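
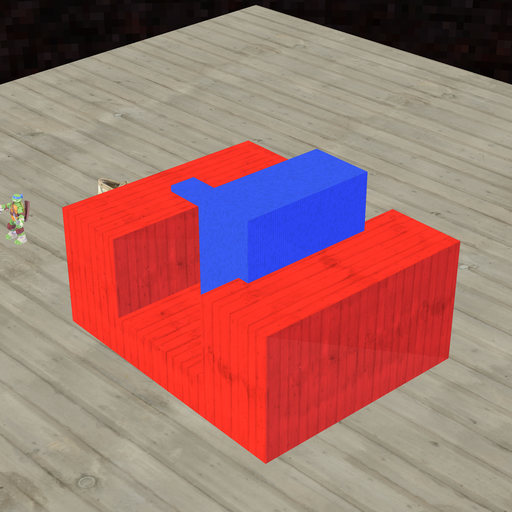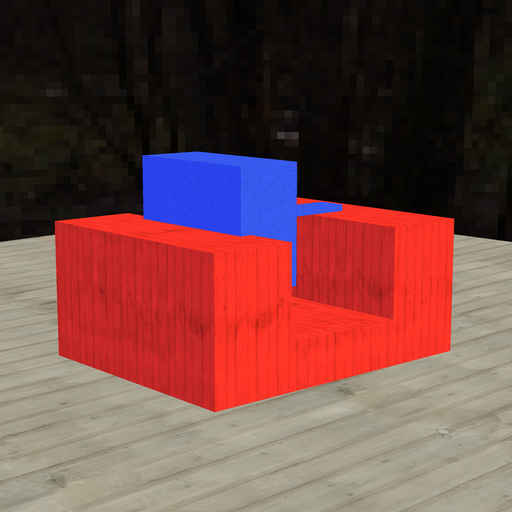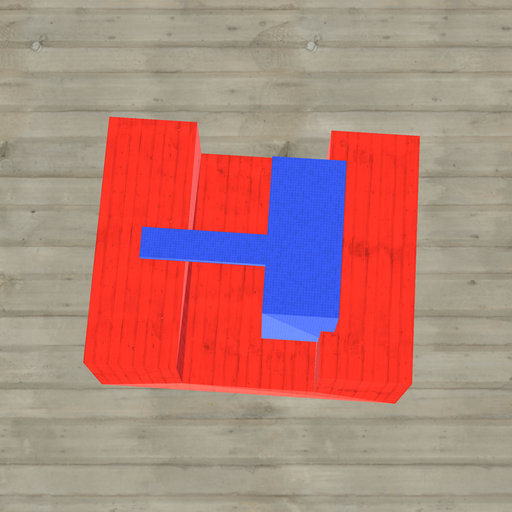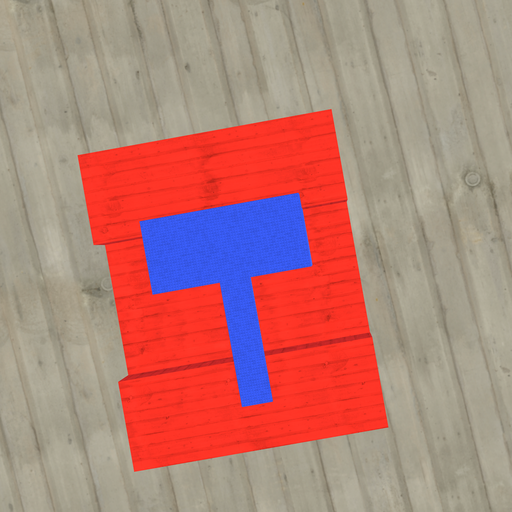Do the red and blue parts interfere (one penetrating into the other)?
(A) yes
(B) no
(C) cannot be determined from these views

(A) yes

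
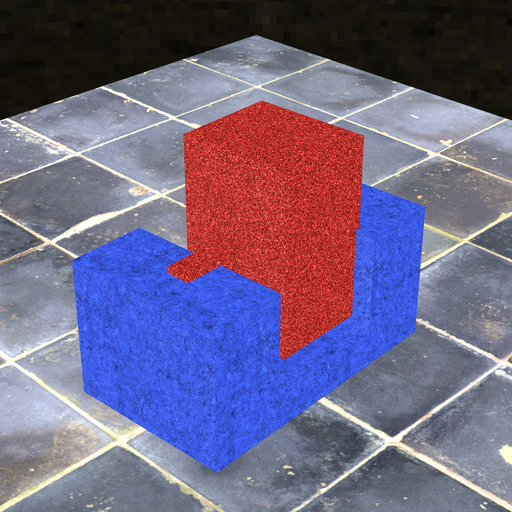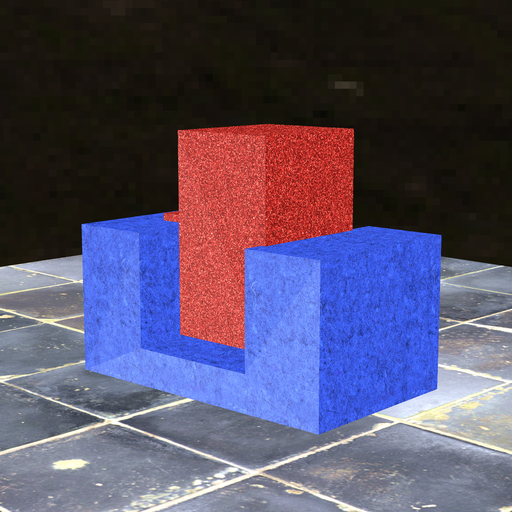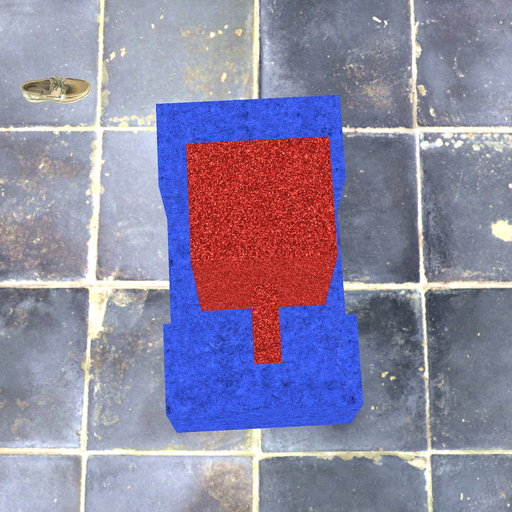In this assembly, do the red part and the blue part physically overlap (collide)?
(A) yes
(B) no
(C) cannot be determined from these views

(C) cannot be determined from these views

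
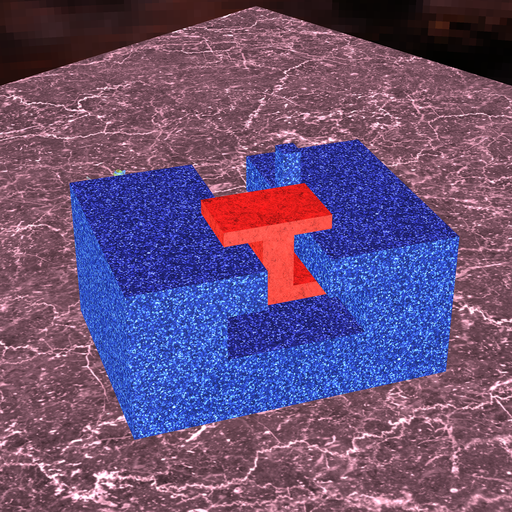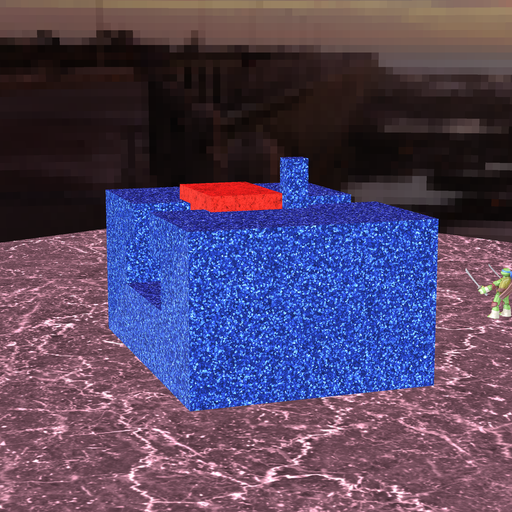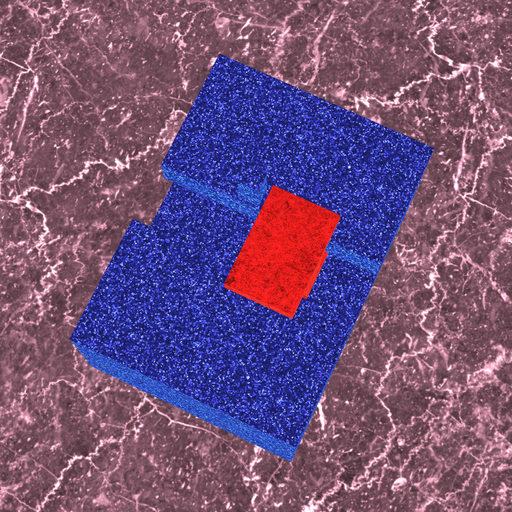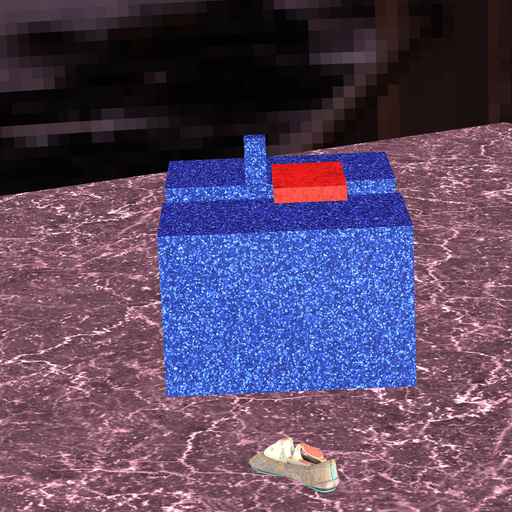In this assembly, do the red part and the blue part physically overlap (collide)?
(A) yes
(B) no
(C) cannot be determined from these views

(B) no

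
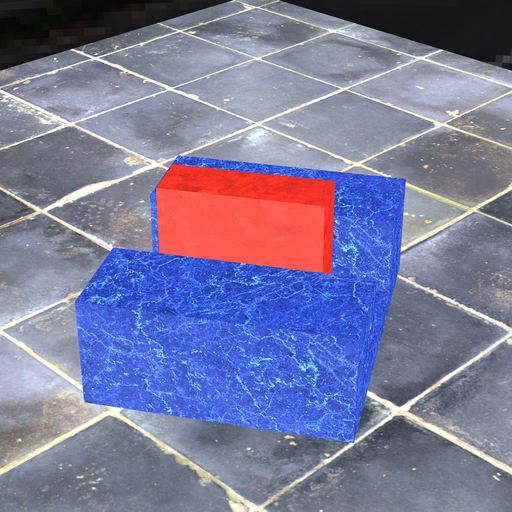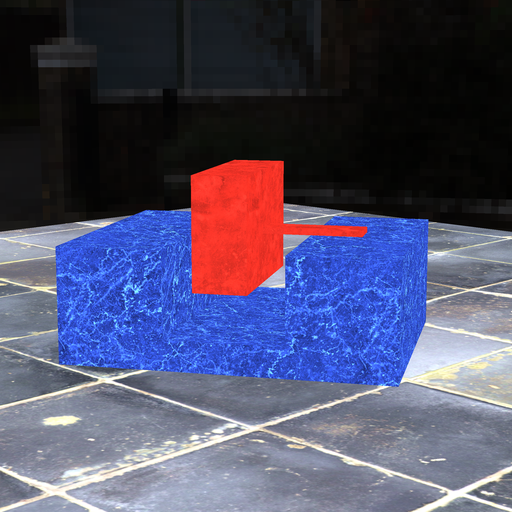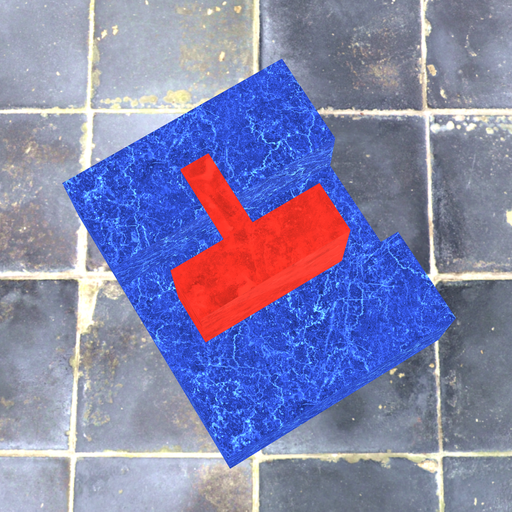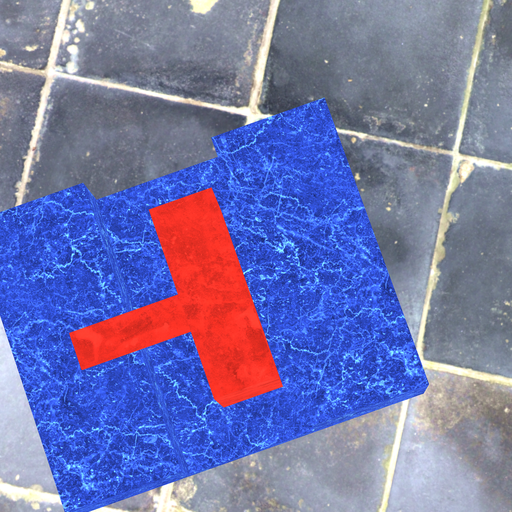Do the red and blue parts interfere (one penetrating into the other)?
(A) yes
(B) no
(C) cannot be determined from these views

(B) no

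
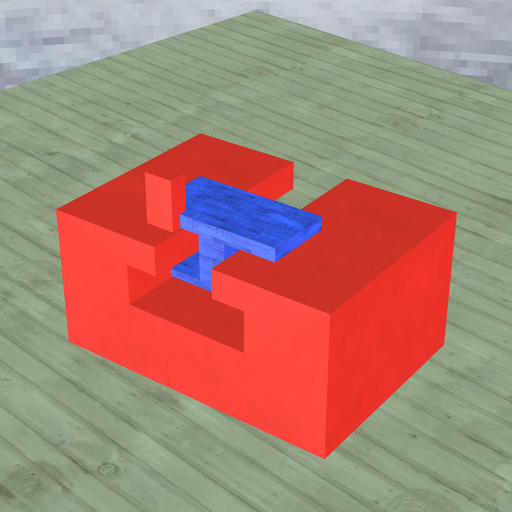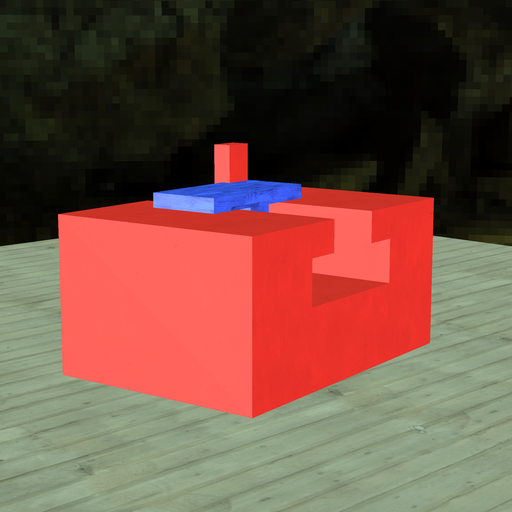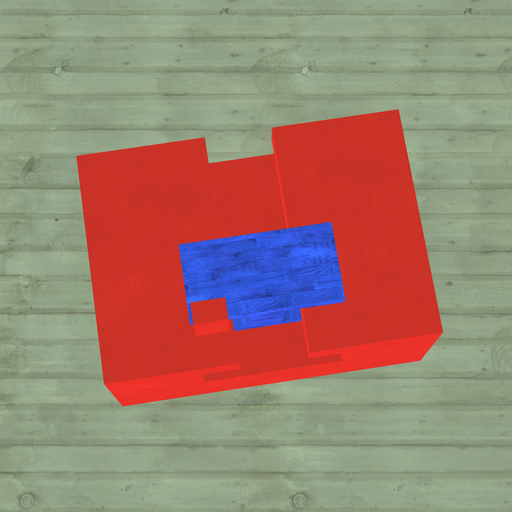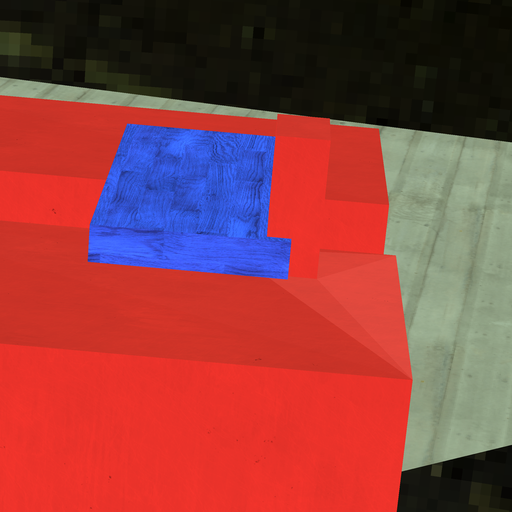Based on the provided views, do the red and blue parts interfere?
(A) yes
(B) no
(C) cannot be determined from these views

(A) yes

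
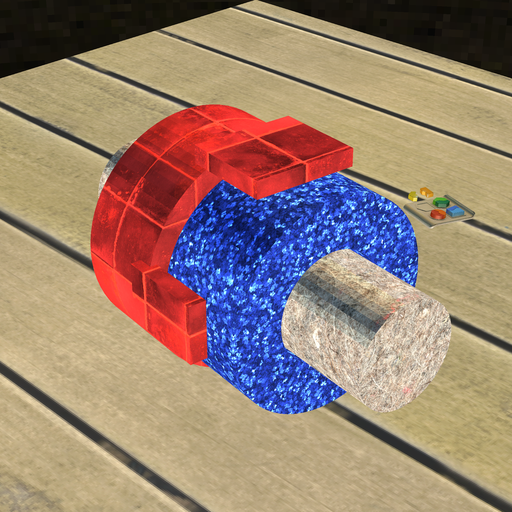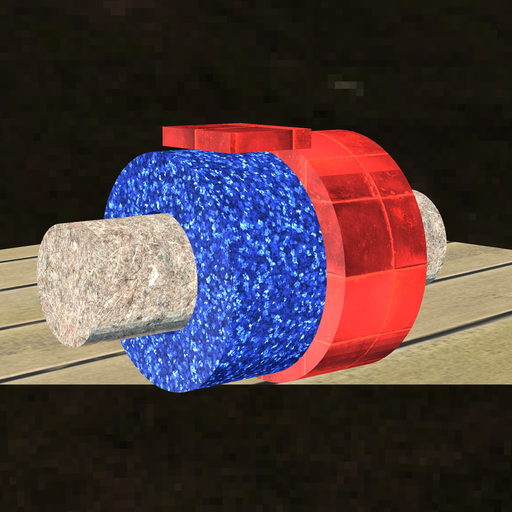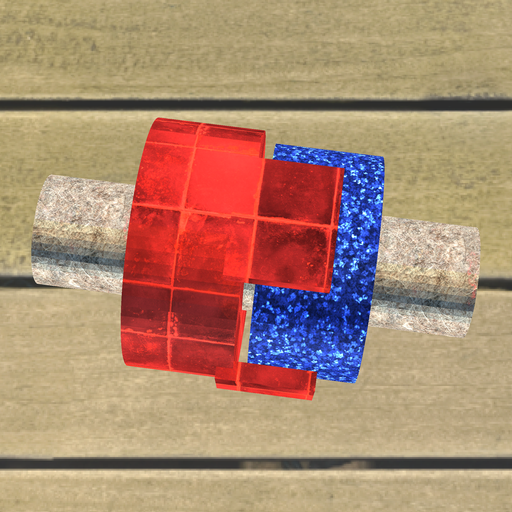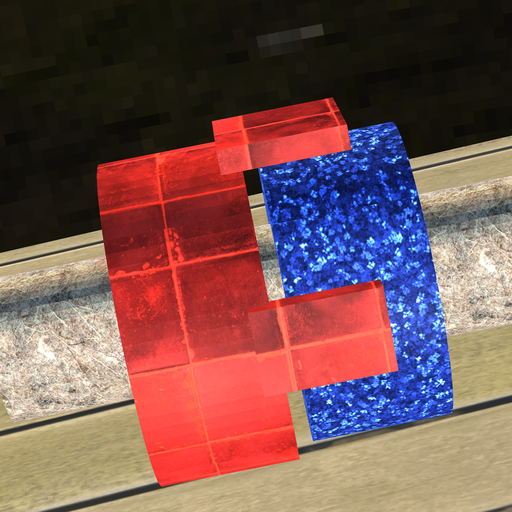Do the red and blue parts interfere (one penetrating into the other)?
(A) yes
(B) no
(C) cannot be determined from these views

(B) no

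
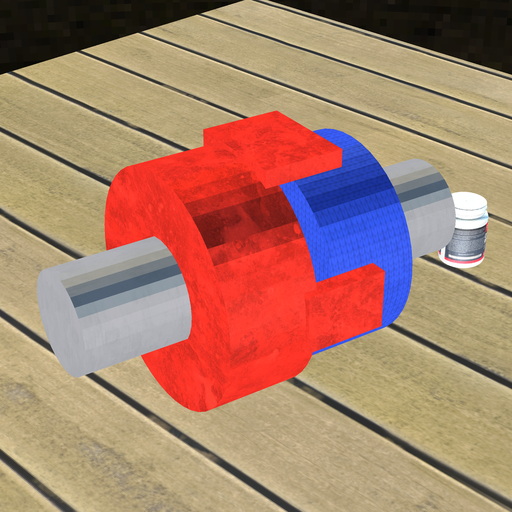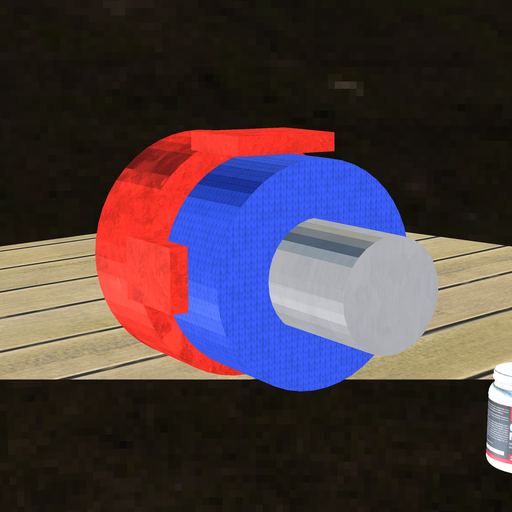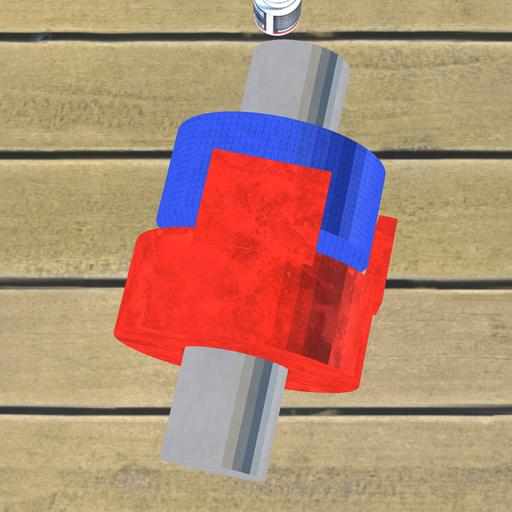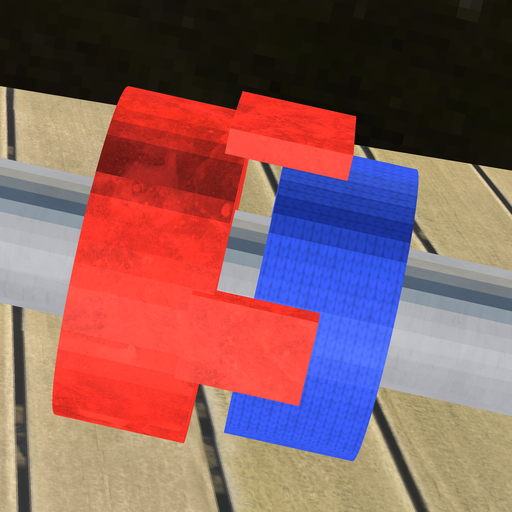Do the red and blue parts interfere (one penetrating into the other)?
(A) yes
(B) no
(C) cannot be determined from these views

(B) no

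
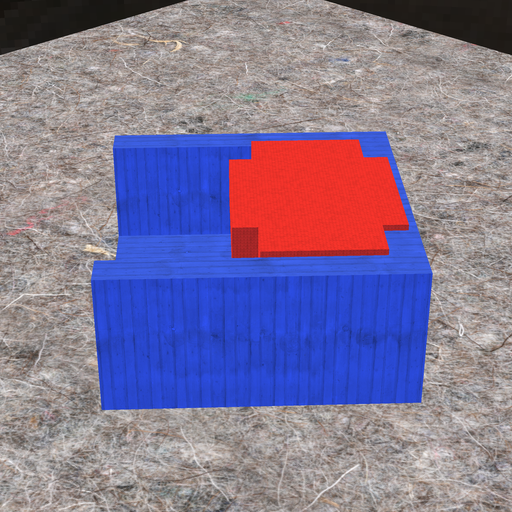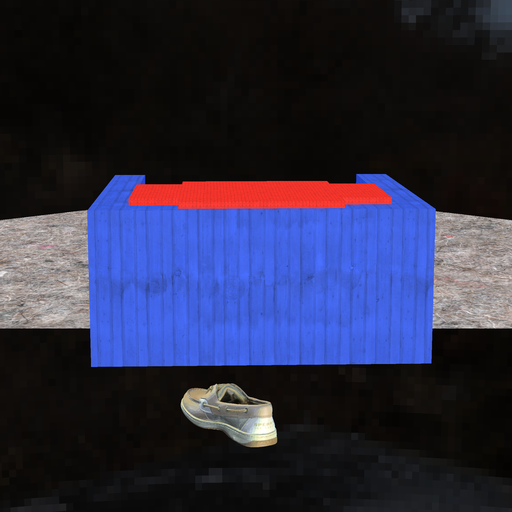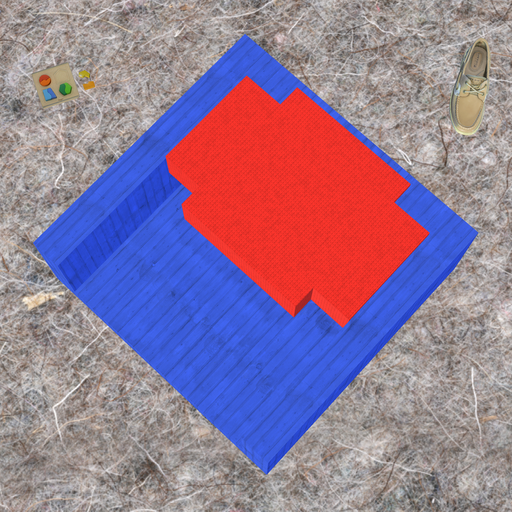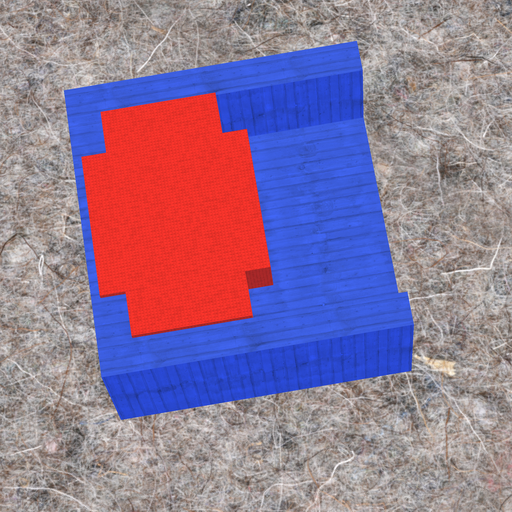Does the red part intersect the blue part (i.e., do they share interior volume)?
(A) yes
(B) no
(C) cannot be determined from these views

(A) yes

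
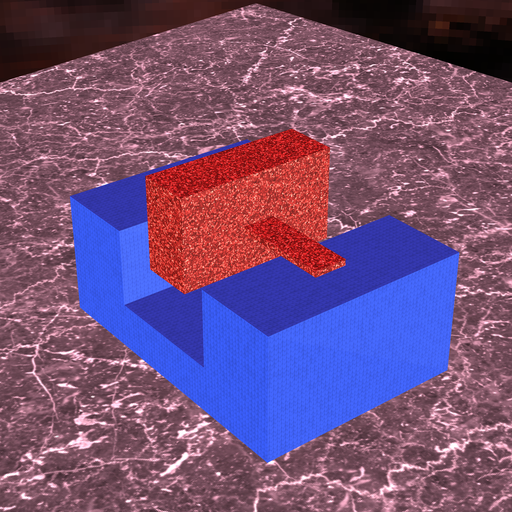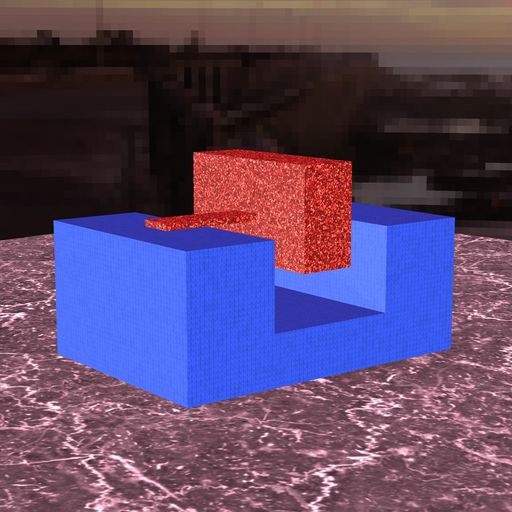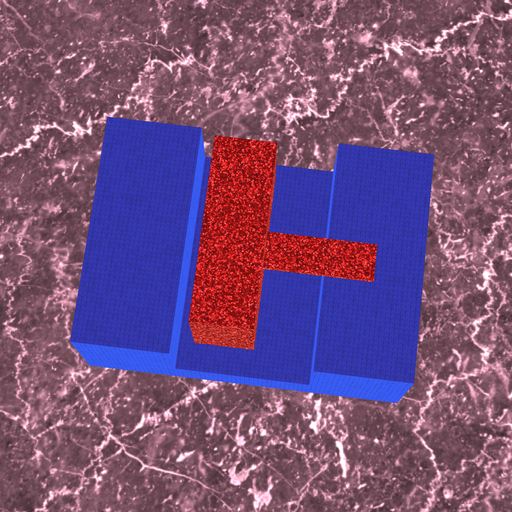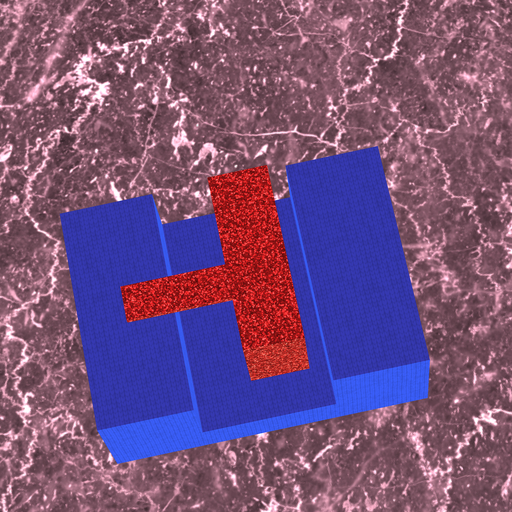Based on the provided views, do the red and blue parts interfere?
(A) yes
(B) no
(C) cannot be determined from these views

(B) no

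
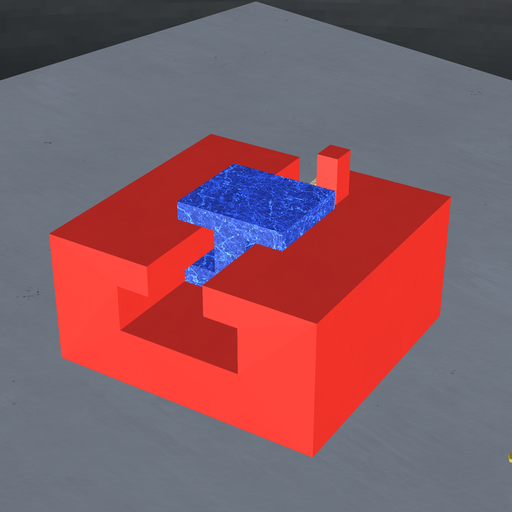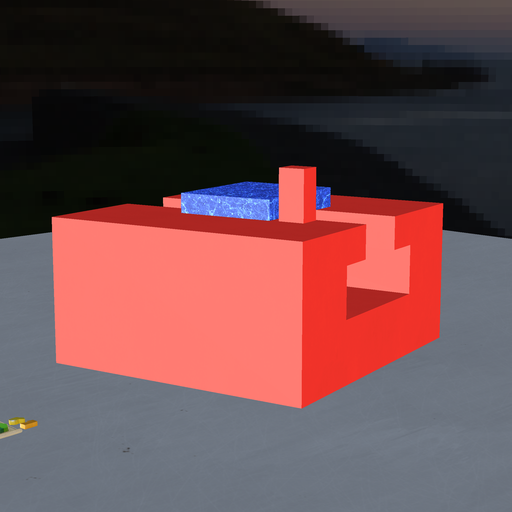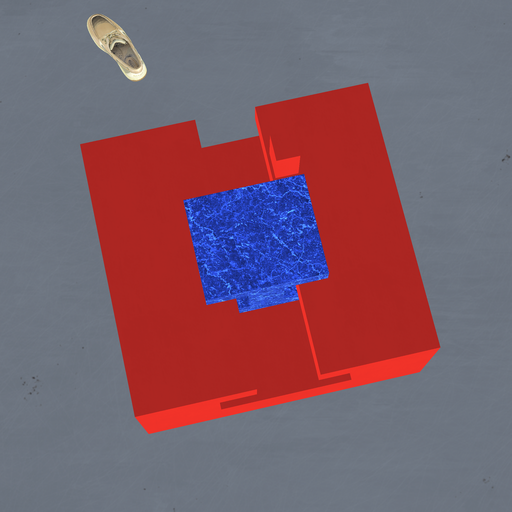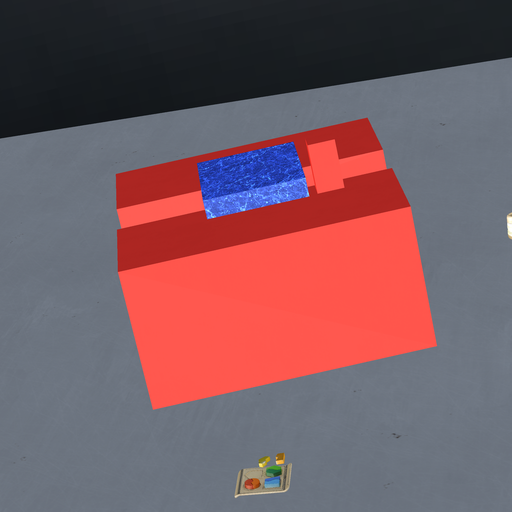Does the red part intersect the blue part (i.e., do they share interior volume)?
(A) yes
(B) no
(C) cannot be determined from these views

(B) no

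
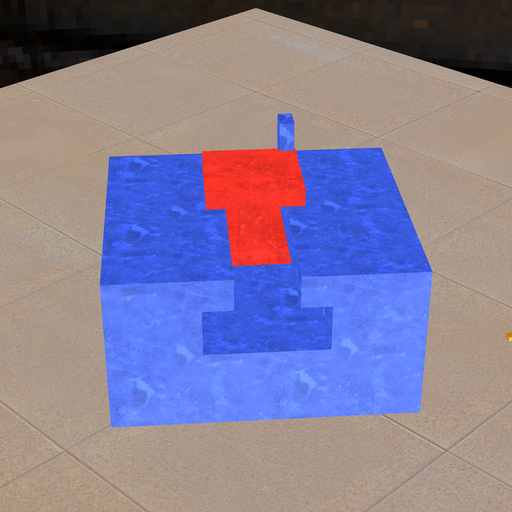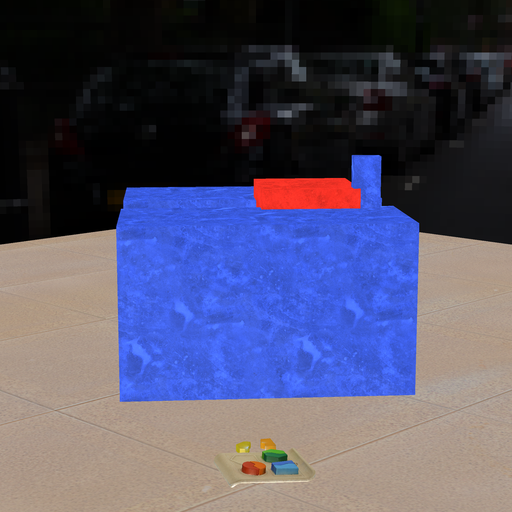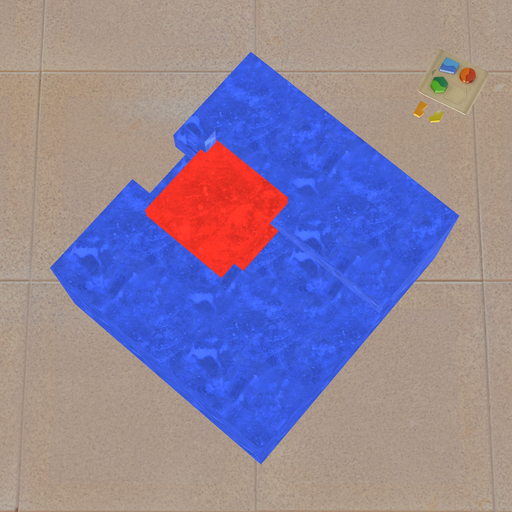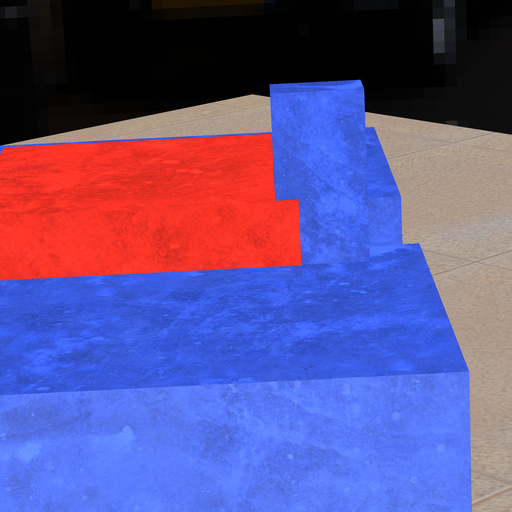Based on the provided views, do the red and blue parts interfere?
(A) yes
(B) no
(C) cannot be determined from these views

(A) yes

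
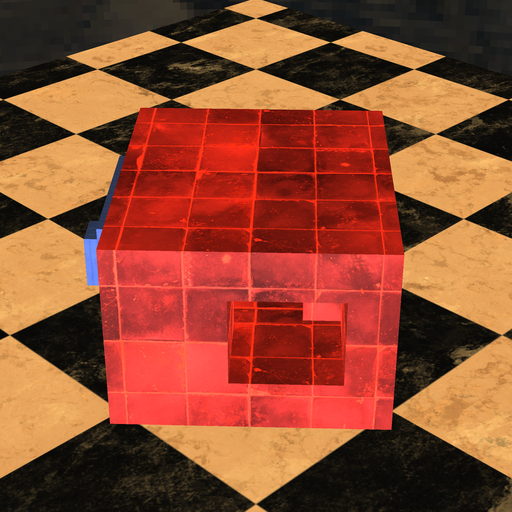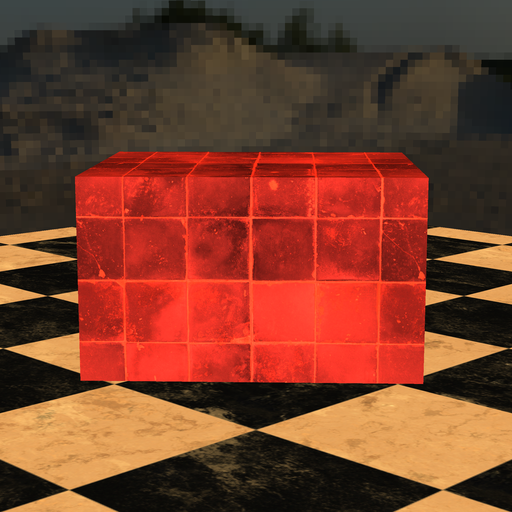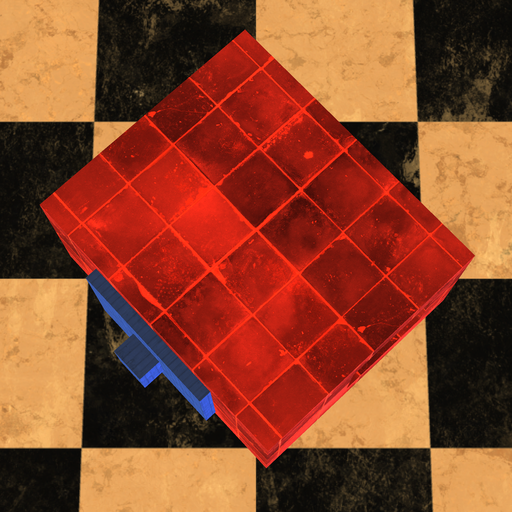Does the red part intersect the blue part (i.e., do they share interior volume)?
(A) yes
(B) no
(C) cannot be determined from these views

(C) cannot be determined from these views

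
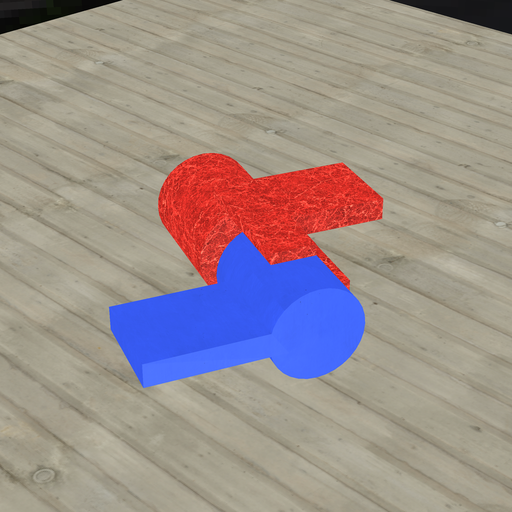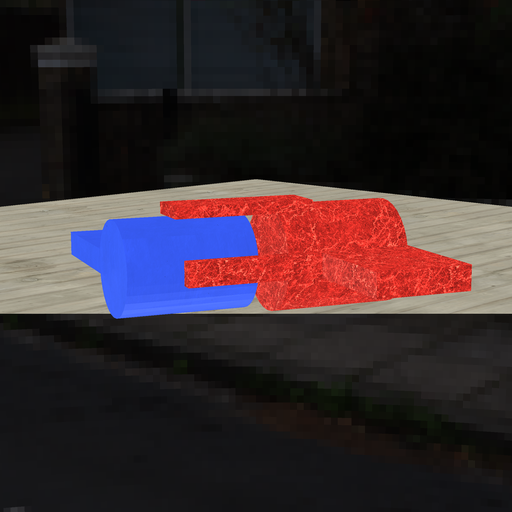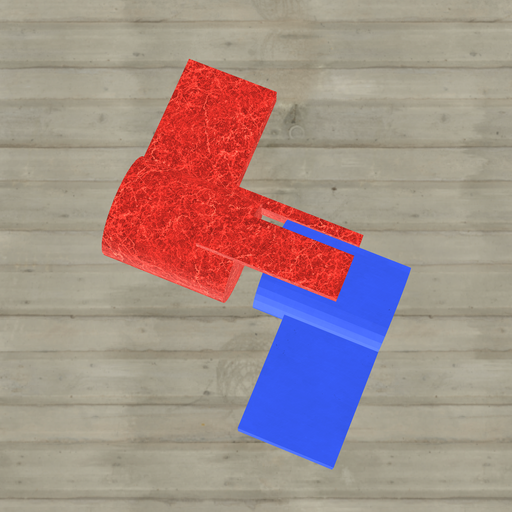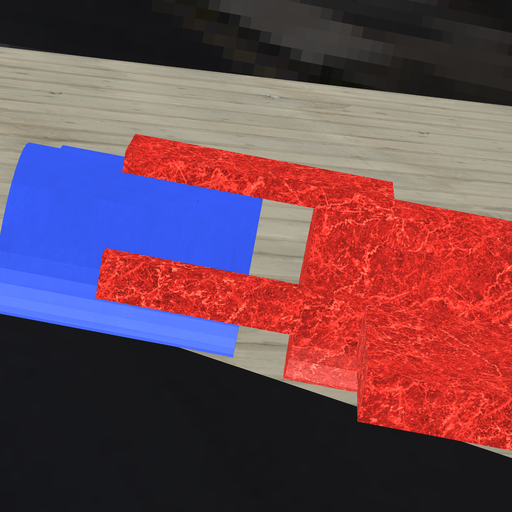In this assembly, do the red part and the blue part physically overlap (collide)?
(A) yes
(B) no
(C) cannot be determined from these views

(B) no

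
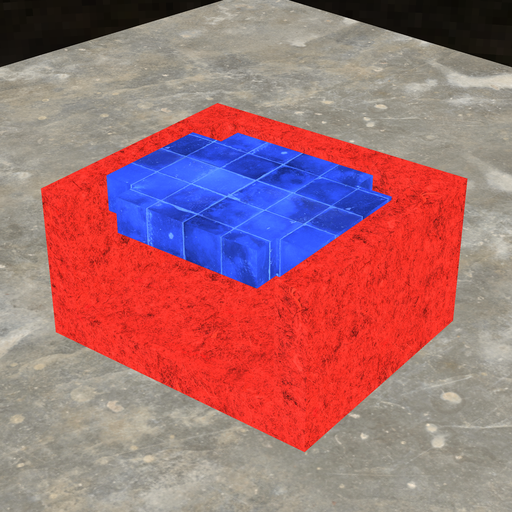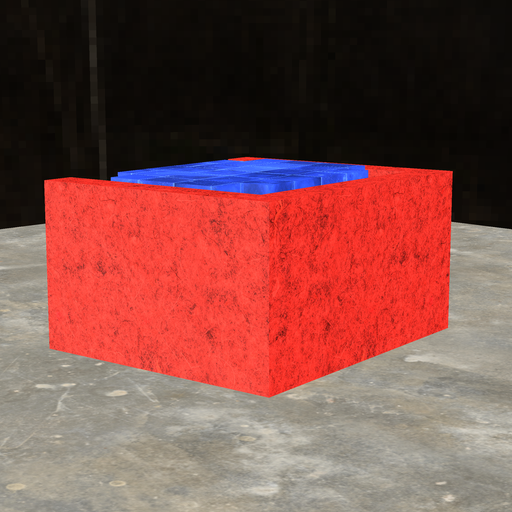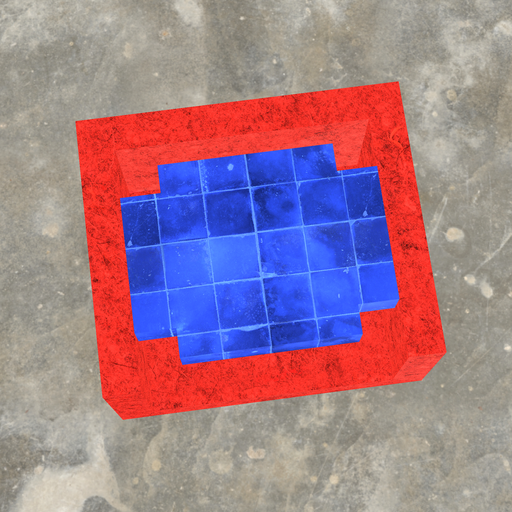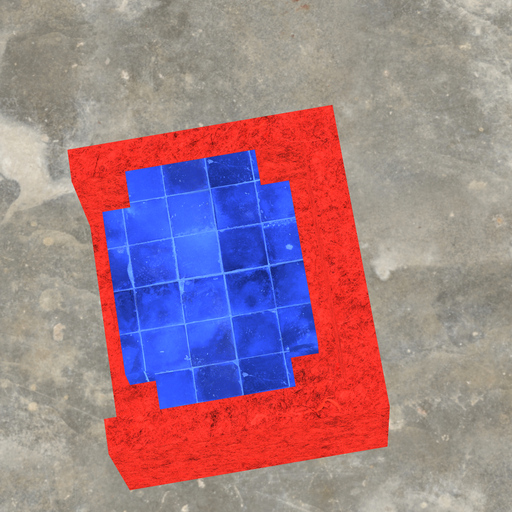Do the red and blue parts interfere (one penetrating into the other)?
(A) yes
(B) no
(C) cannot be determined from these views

(B) no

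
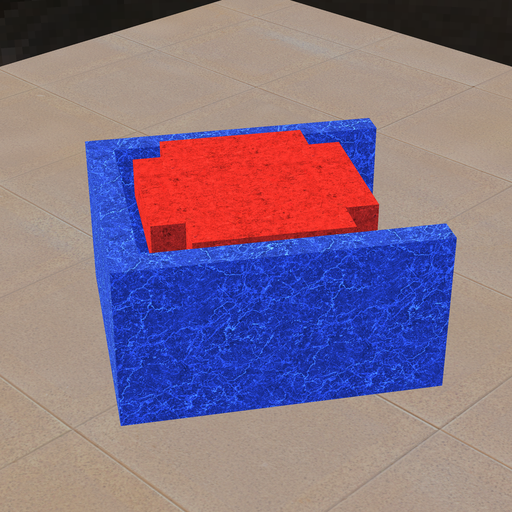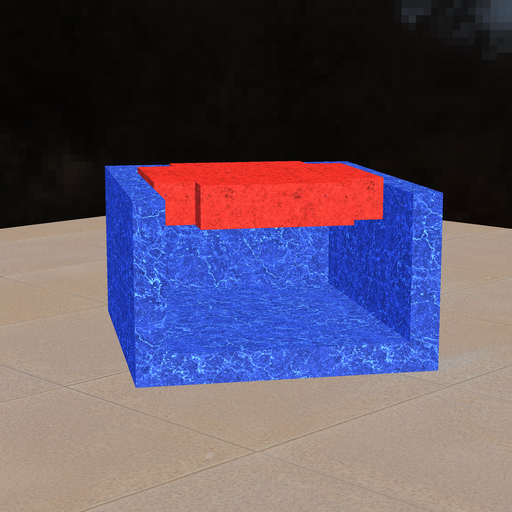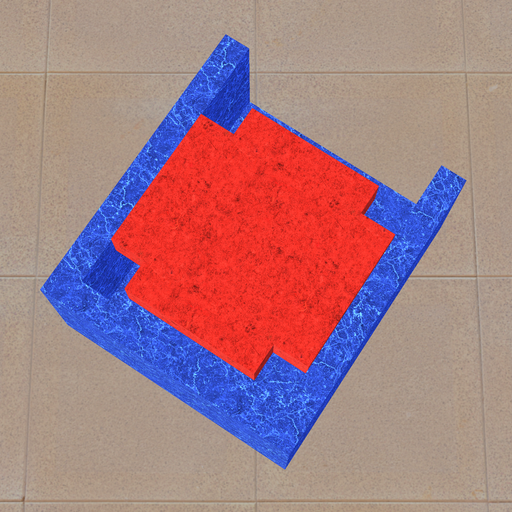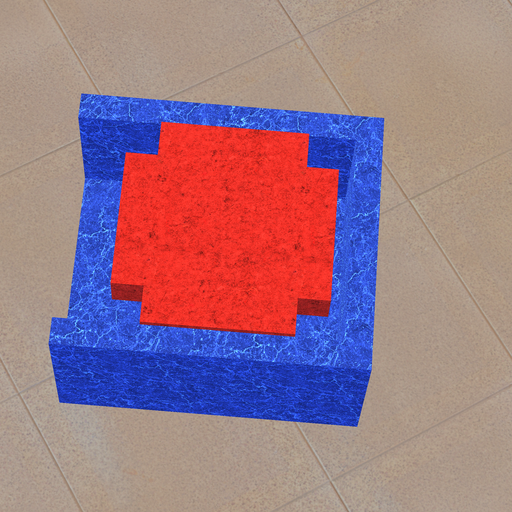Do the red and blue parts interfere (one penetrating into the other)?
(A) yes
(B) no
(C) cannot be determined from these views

(B) no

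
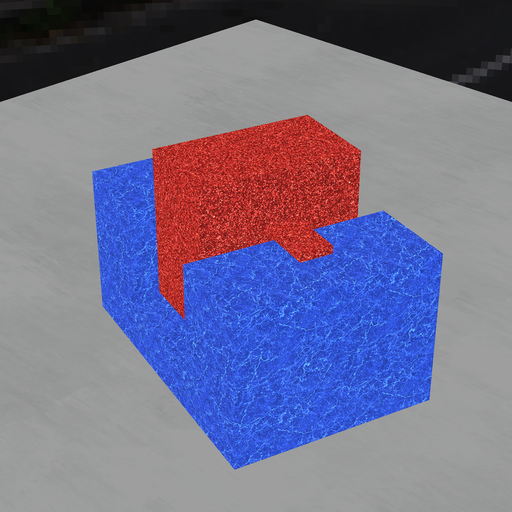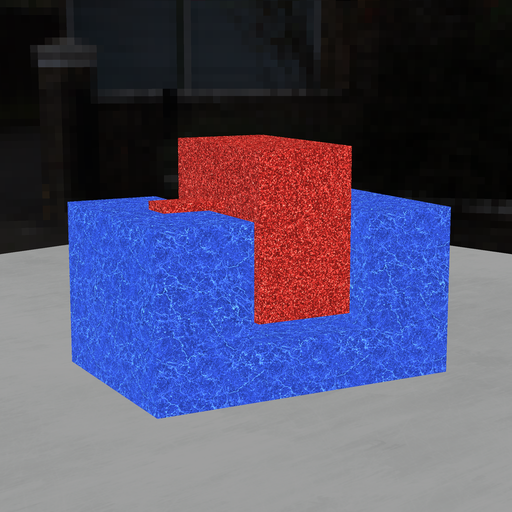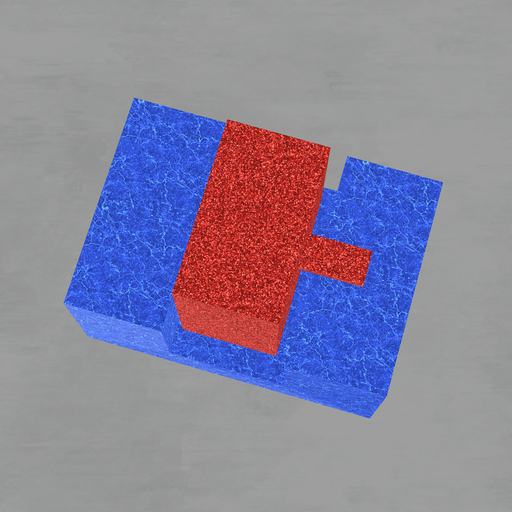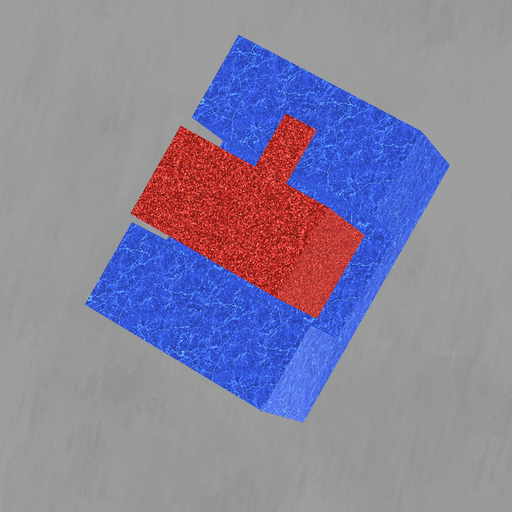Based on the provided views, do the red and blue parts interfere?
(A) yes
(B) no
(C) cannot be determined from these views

(B) no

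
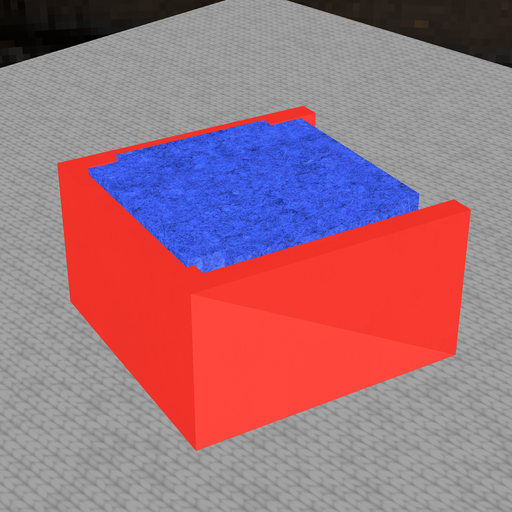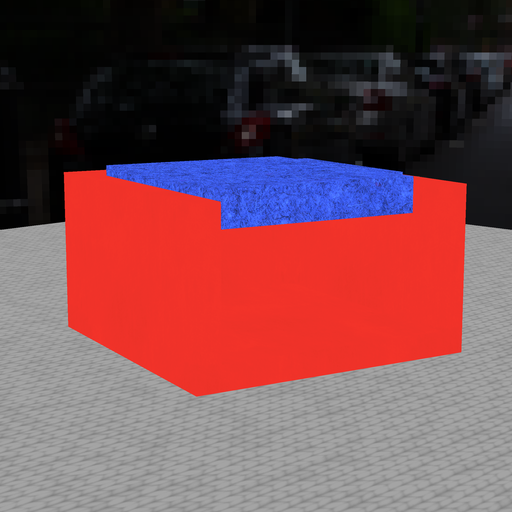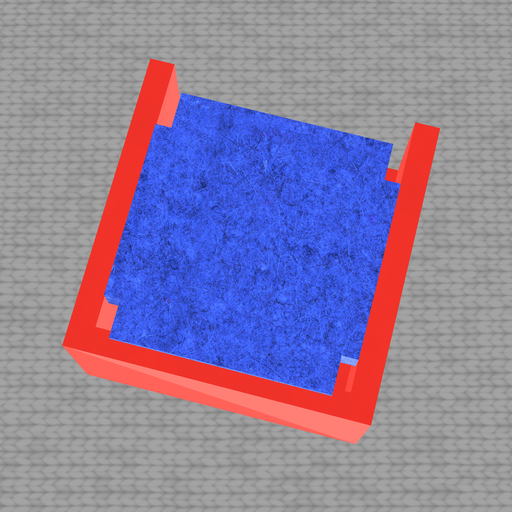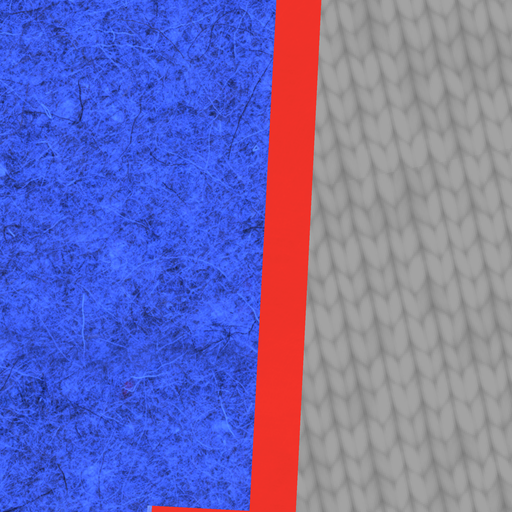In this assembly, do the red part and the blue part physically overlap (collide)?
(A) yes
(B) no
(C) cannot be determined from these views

(A) yes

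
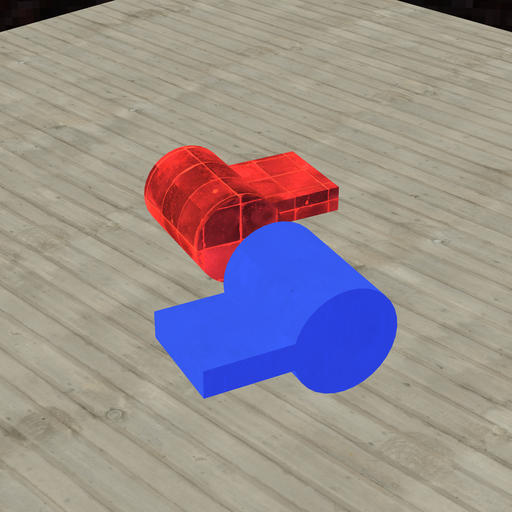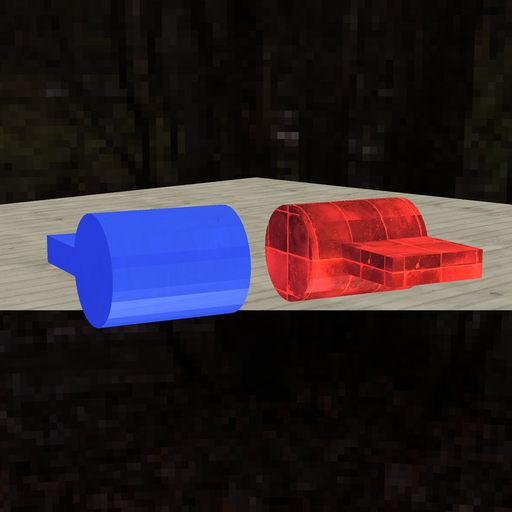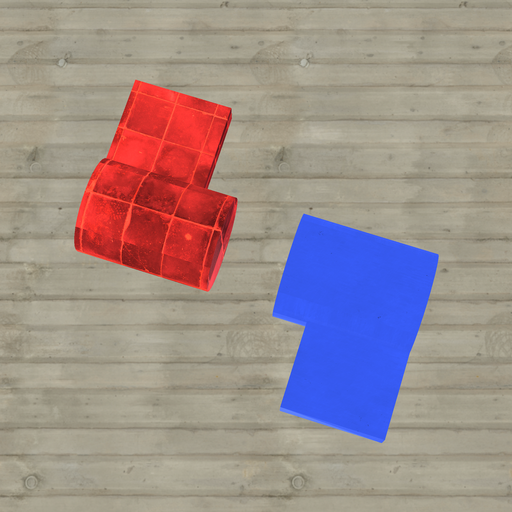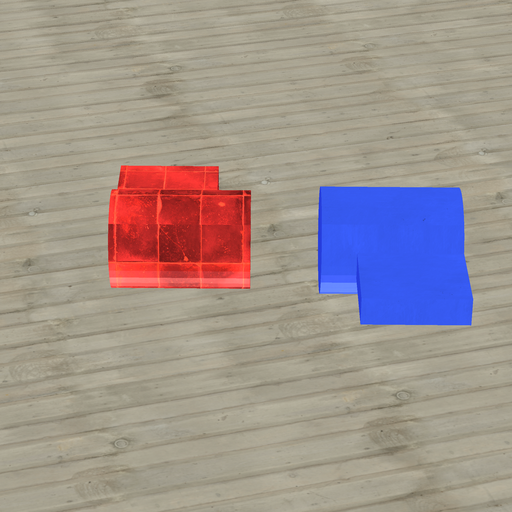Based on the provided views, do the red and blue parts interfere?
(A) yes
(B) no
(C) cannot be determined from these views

(B) no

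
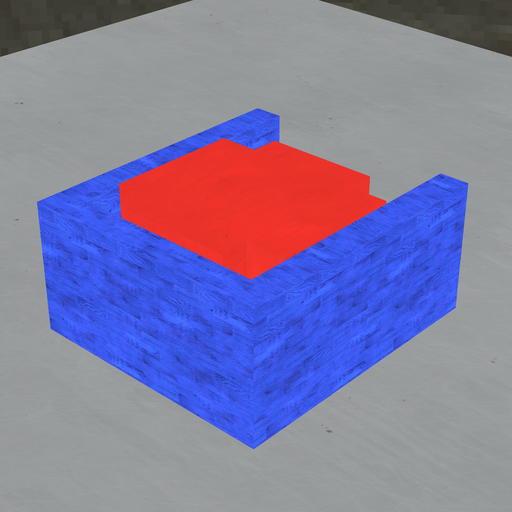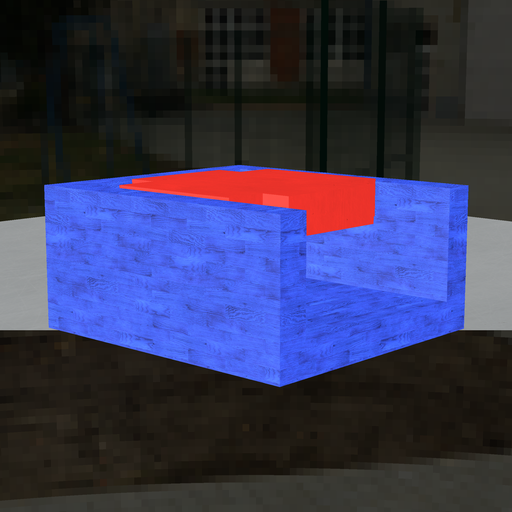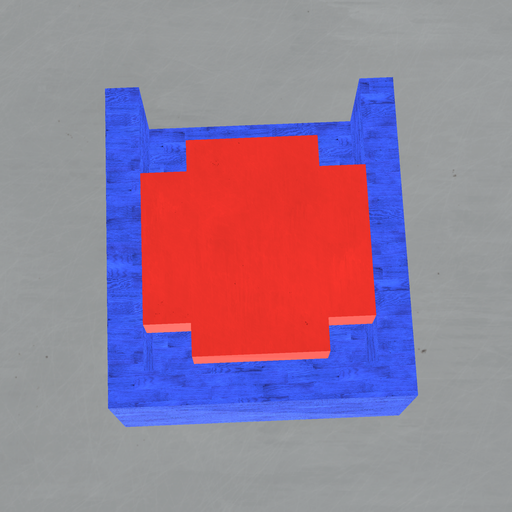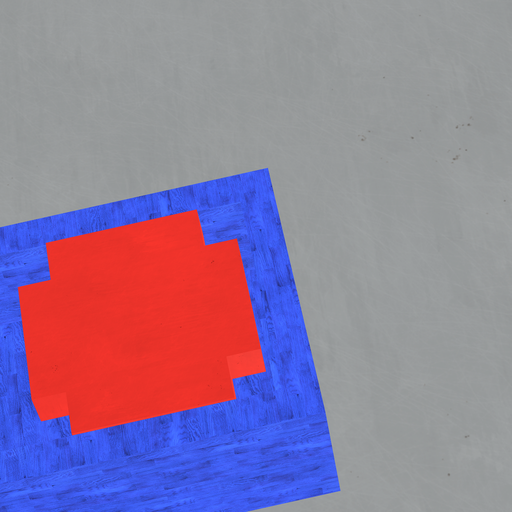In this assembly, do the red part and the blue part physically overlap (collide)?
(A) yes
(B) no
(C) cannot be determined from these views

(B) no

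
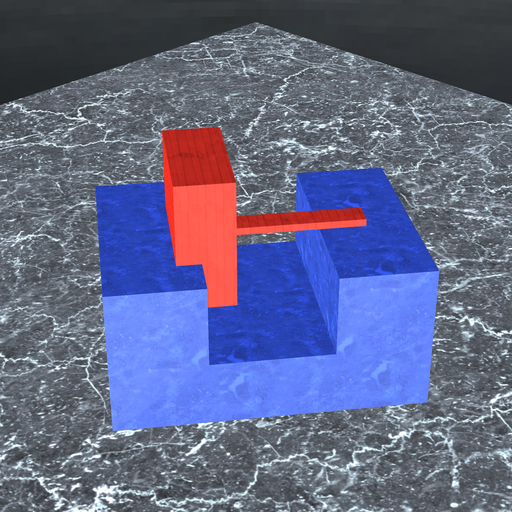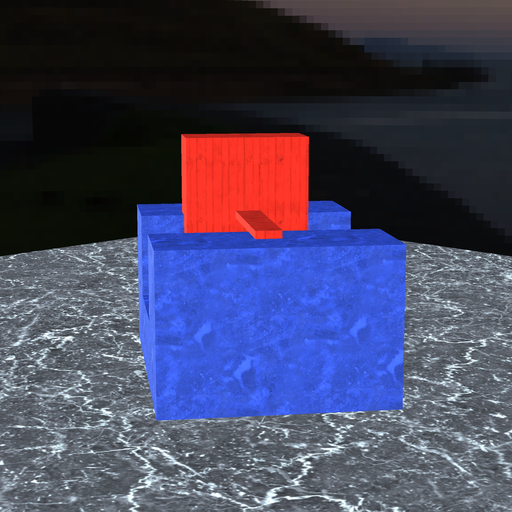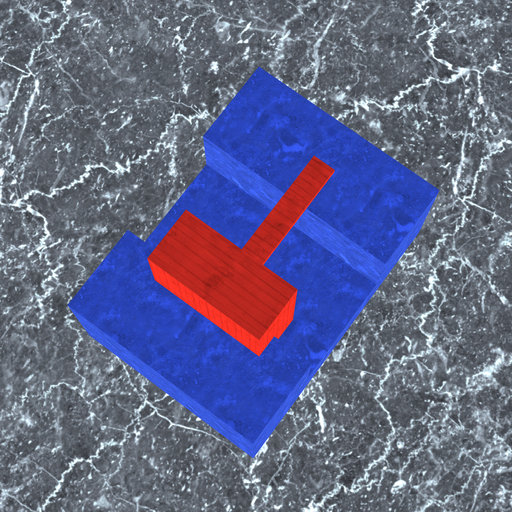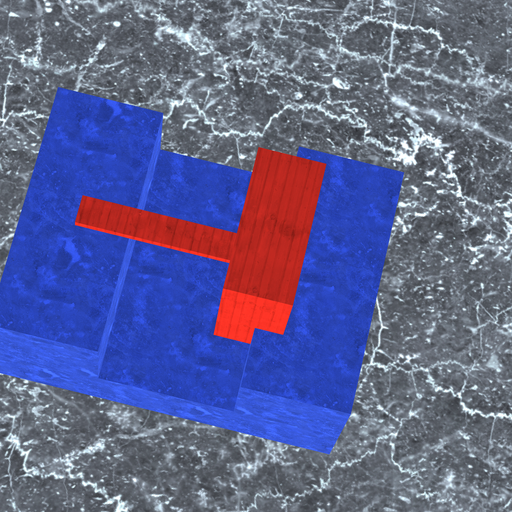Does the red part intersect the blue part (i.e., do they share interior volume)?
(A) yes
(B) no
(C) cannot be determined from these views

(A) yes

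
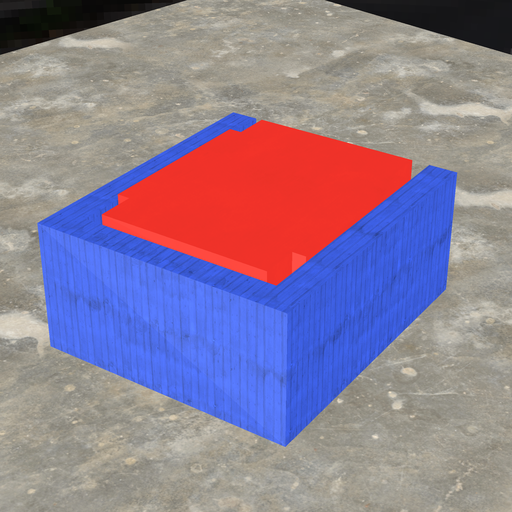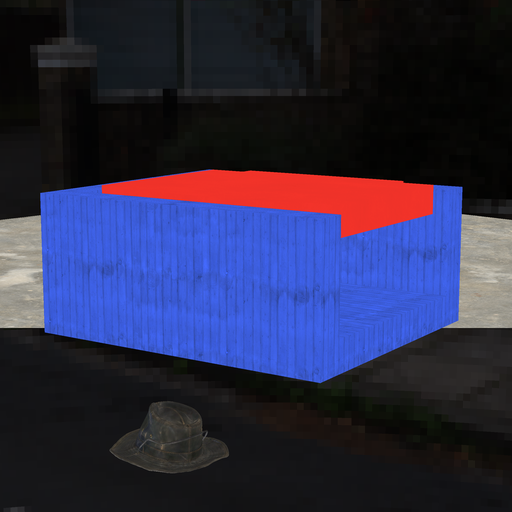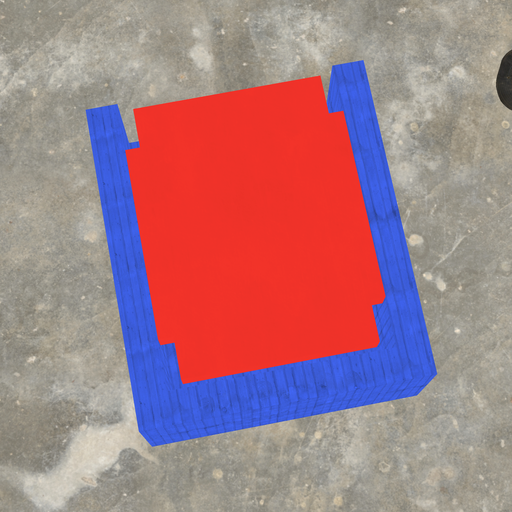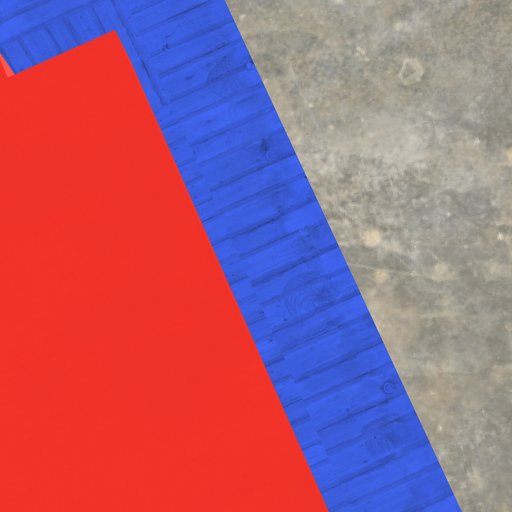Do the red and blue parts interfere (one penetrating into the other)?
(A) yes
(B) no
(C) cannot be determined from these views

(B) no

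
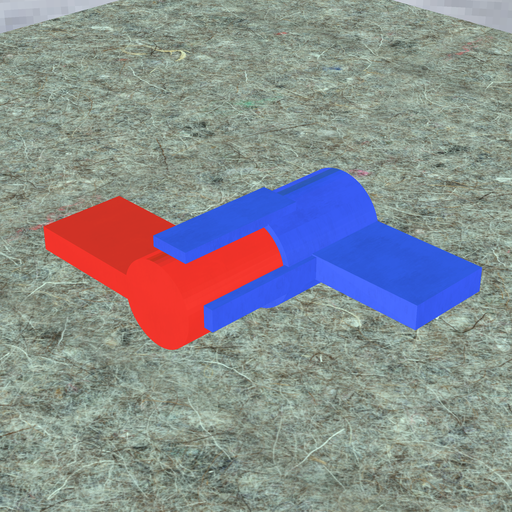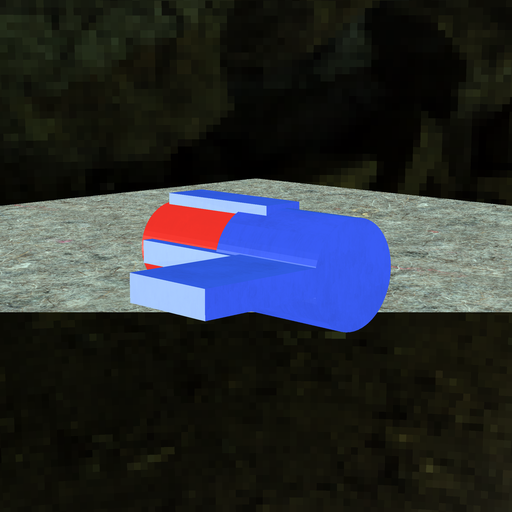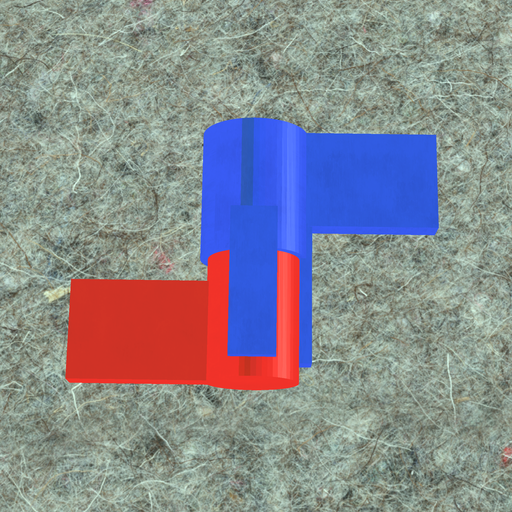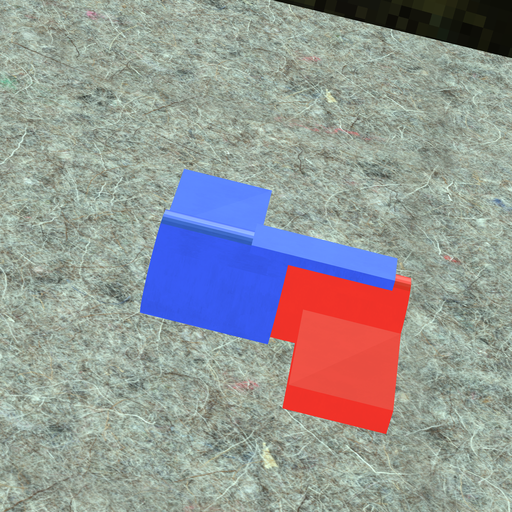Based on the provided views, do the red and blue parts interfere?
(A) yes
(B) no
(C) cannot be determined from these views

(A) yes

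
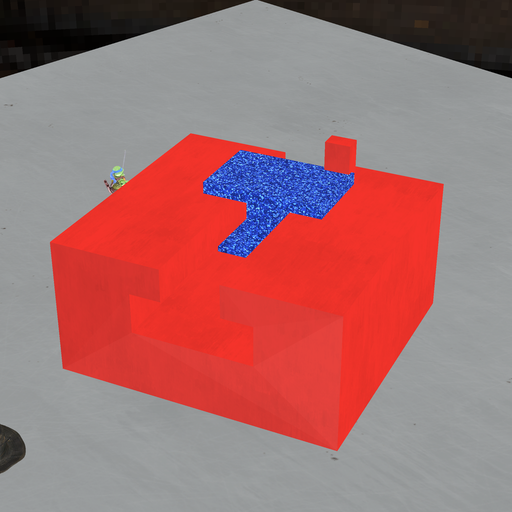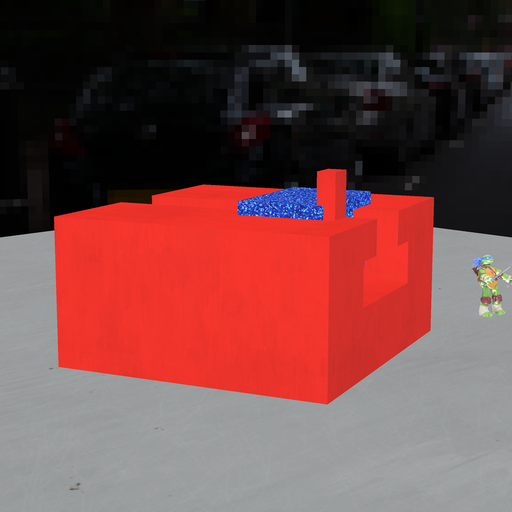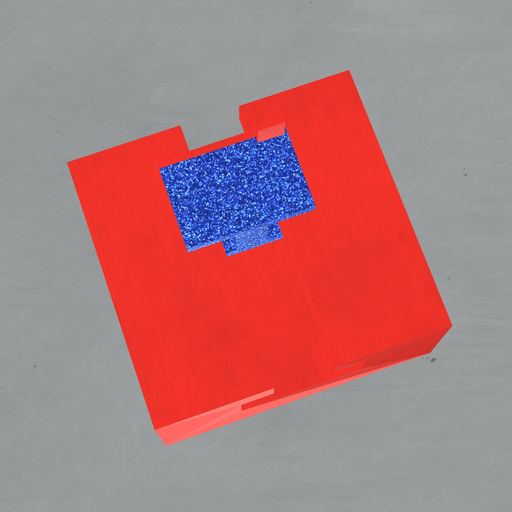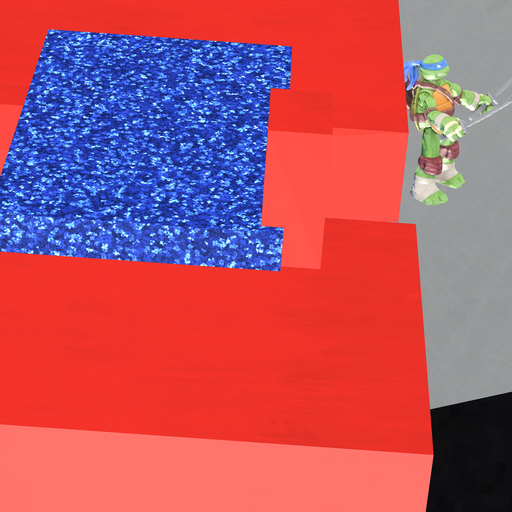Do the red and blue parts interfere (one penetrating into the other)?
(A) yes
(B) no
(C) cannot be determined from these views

(A) yes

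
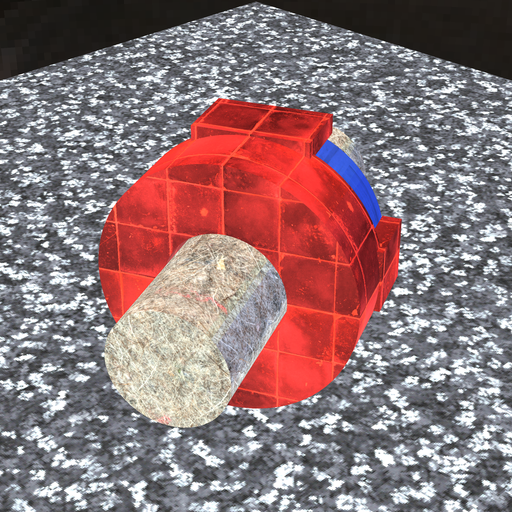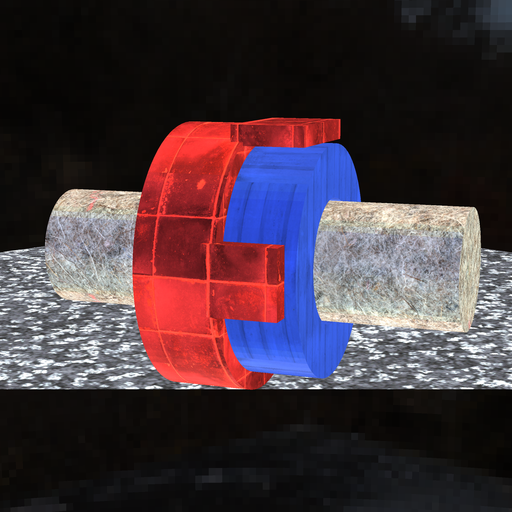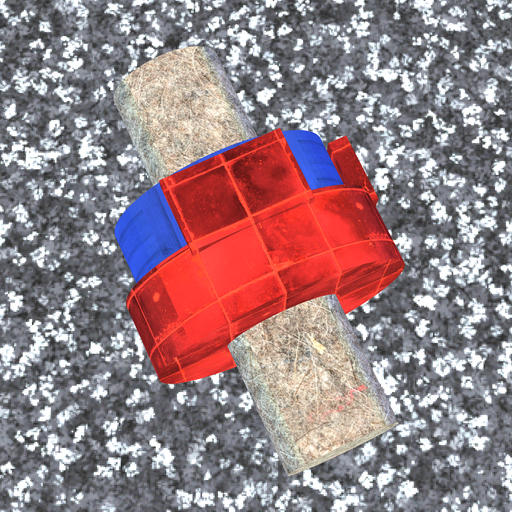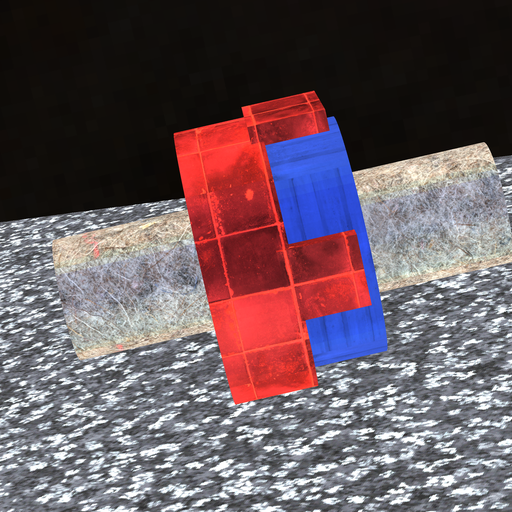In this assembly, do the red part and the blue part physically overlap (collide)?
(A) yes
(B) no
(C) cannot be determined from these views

(A) yes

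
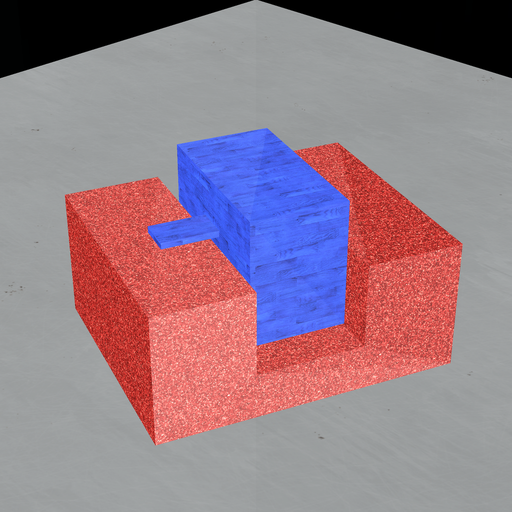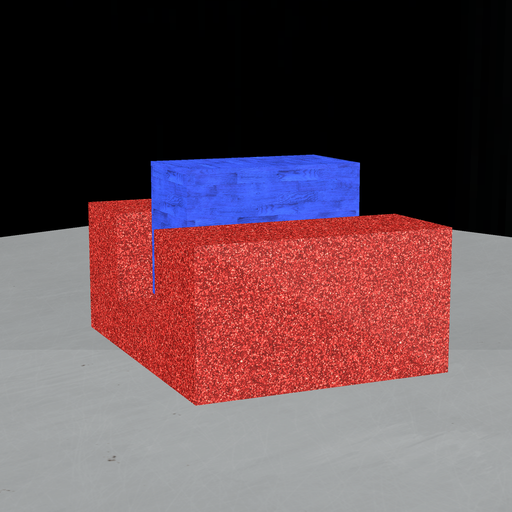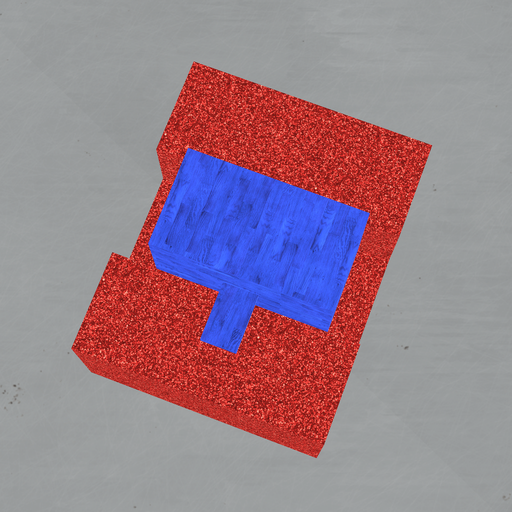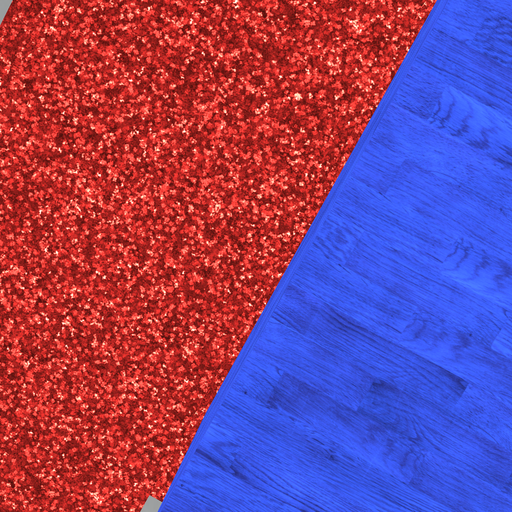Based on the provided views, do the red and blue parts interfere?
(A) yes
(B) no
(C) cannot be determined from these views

(B) no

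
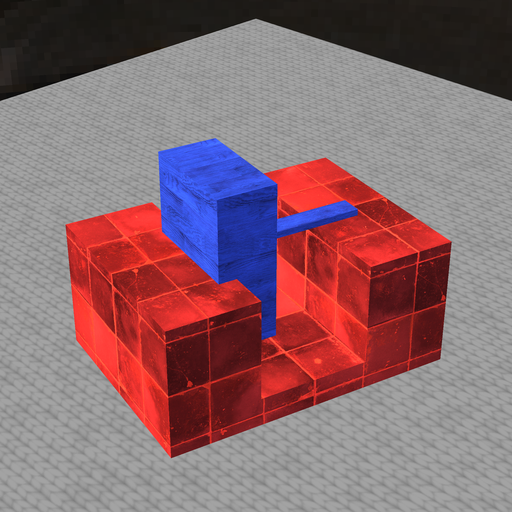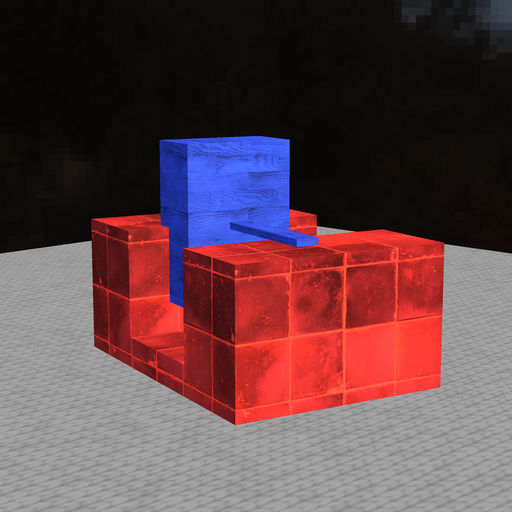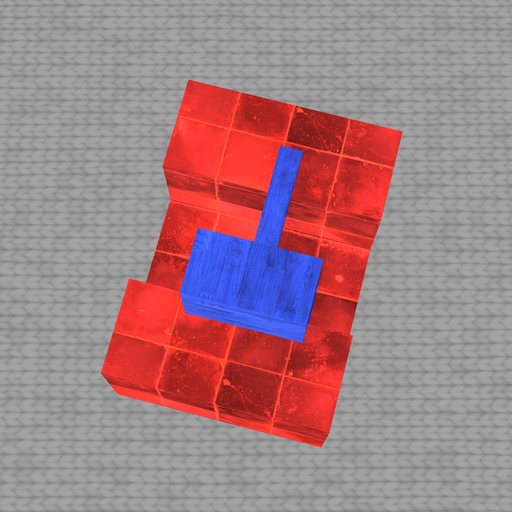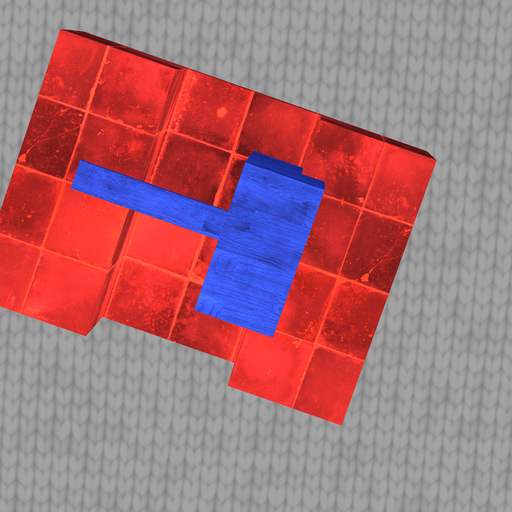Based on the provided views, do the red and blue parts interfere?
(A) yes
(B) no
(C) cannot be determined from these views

(A) yes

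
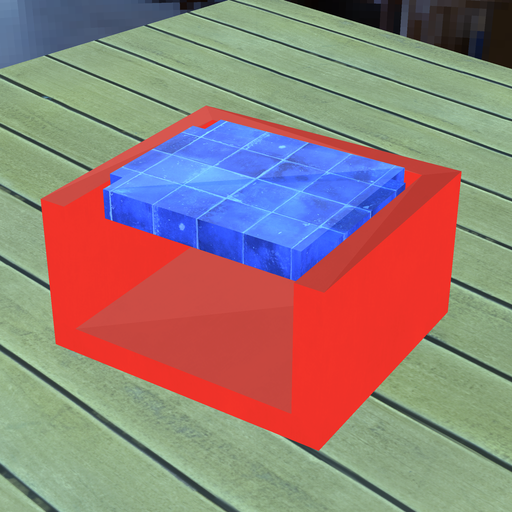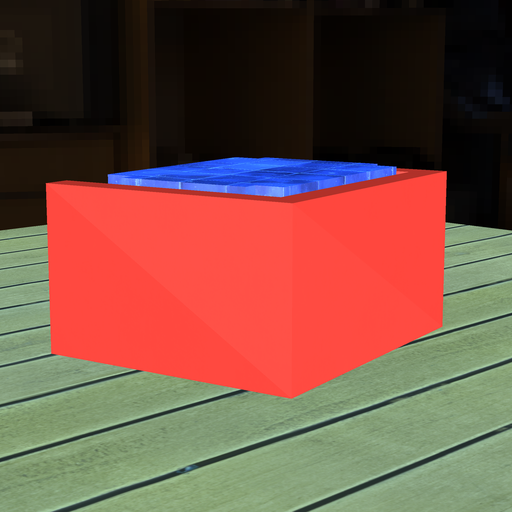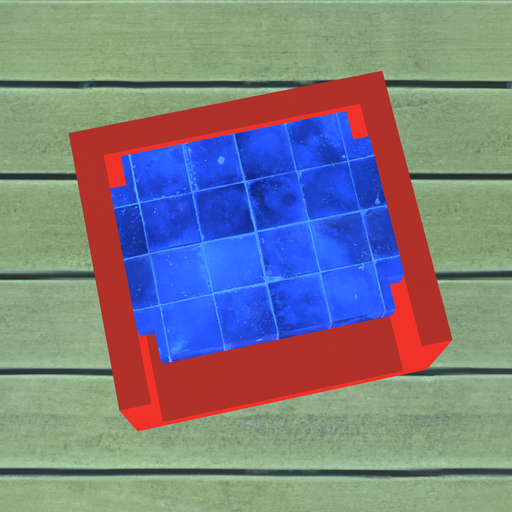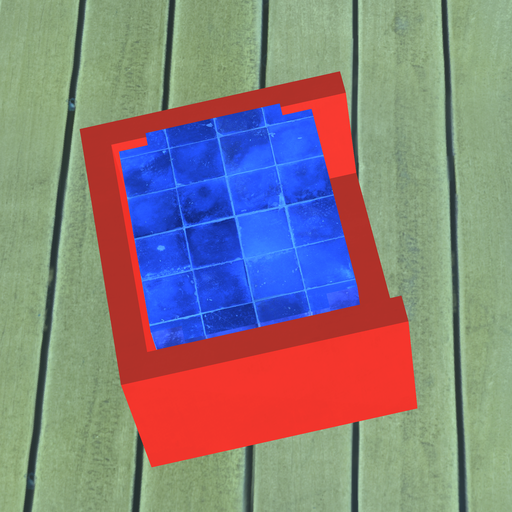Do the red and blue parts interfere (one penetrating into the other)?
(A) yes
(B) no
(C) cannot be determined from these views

(B) no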